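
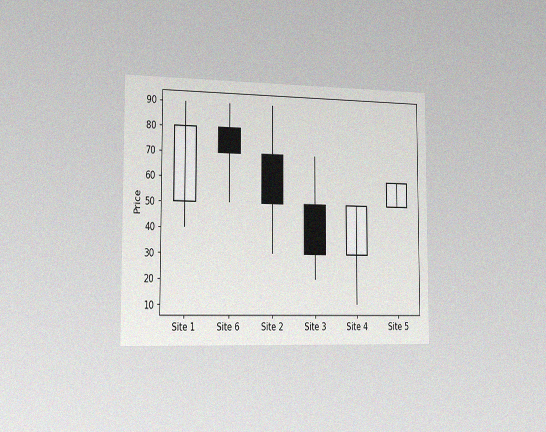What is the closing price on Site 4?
50

The chart is viewed slightly from the left, with some photo noise. The Site 4 candle closes at 50.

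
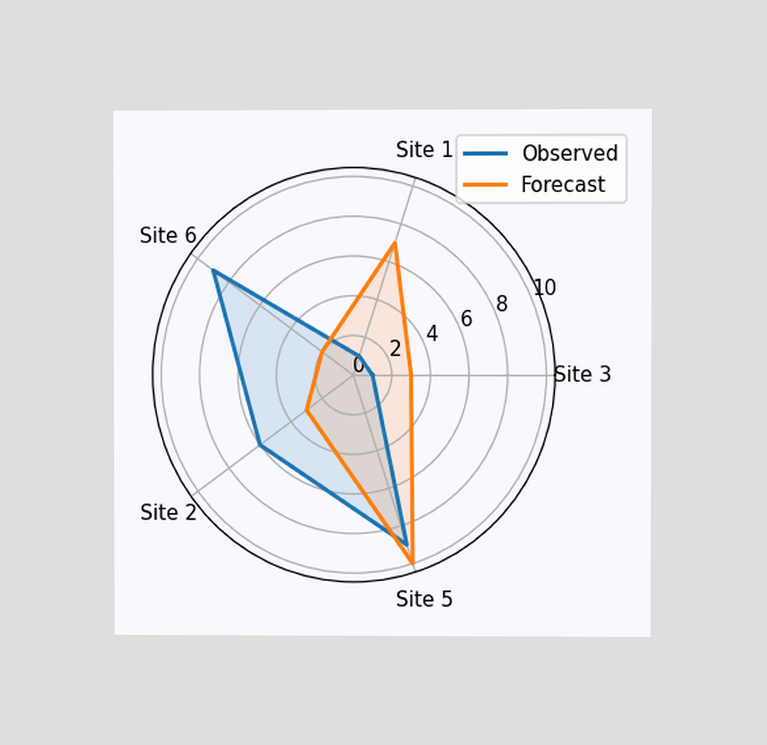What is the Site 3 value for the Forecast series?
The chart is viewed at a slight angle. On the Site 3 axis, Forecast reaches 3.

3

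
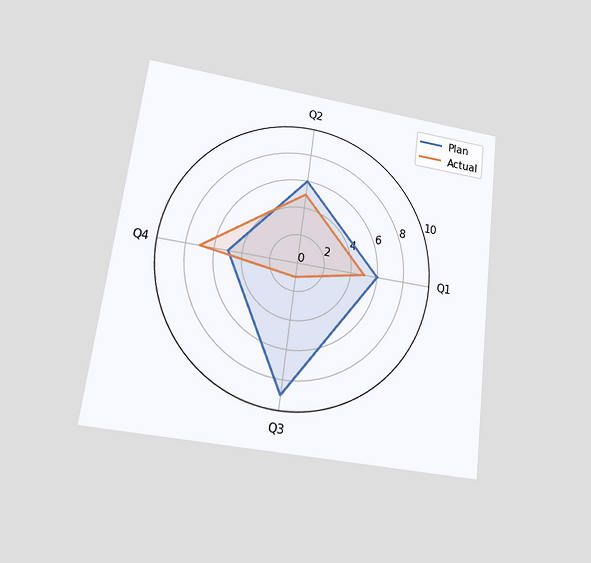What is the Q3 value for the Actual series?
1

The chart is tilted about 7° clockwise and viewed at a slight angle. On the Q3 axis, Actual reaches 1.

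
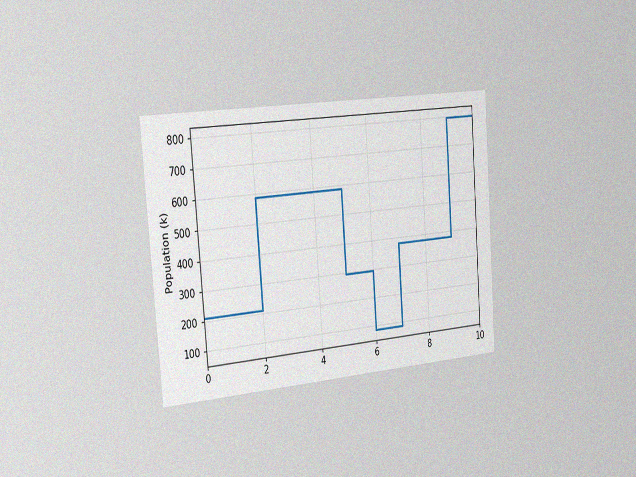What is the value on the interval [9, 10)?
798k

The chart is tilted about 4° counter-clockwise and viewed slightly from the left, with some photo noise. On [9, 10) the step sits at 798k.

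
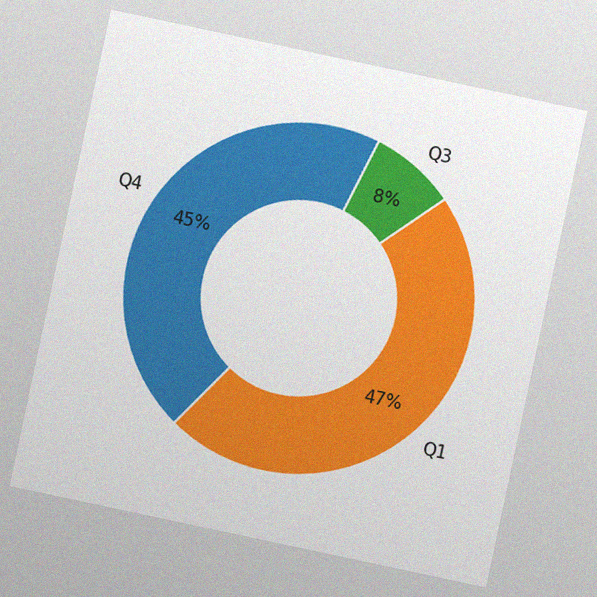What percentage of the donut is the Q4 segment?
45%

The chart is tilted about 12° clockwise, with some photo noise. The Q4 segment takes up 45% of the ring.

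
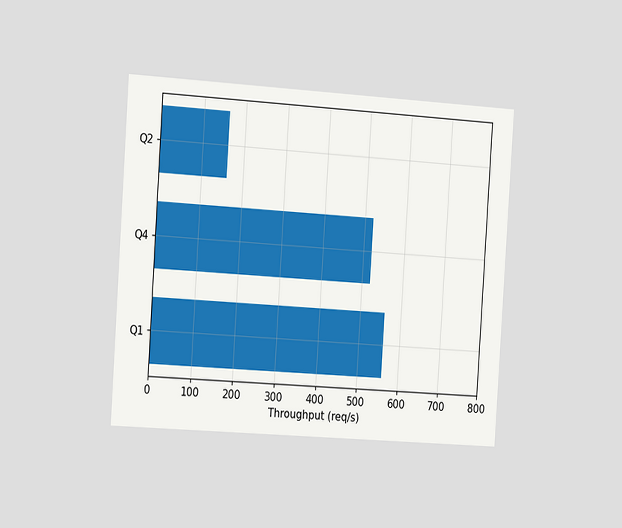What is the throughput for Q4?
520req/s

The chart is tilted about 4° clockwise and viewed slightly from the left. Reading along the chart's x-axis, the Q4 bar reaches 520req/s.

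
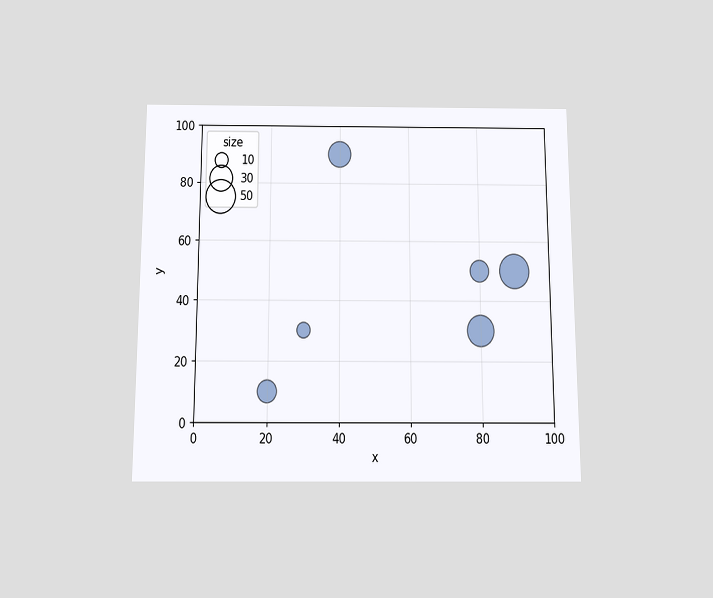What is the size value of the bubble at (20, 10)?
20

The chart is viewed slightly from below. Matching the bubble at (20, 10) against the size legend gives 20.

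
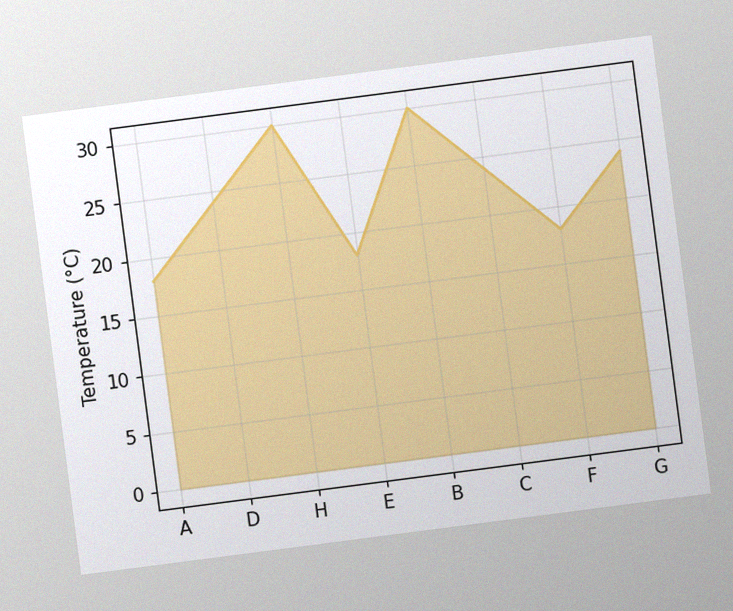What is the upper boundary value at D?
24°C

The chart is tilted about 7° counter-clockwise, with some photo noise. At D the upper boundary is at 24°C.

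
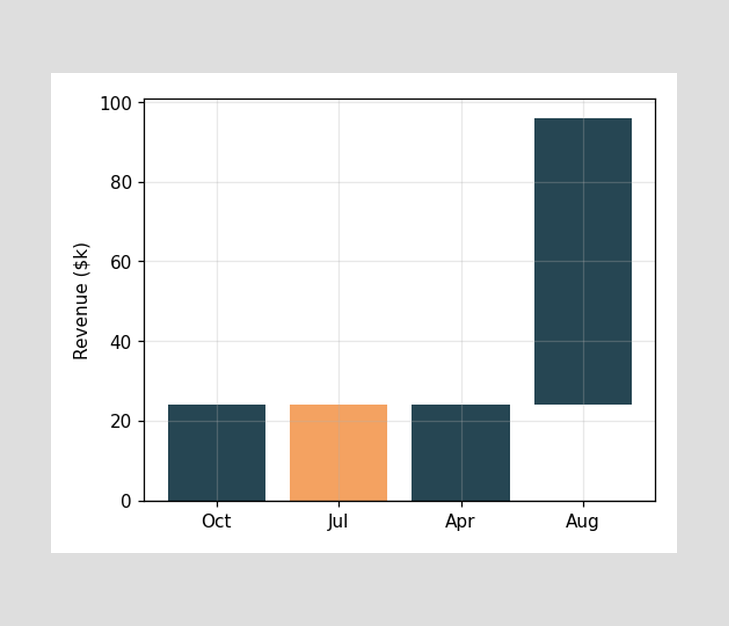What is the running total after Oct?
After Oct the running total reaches $24k.

$24k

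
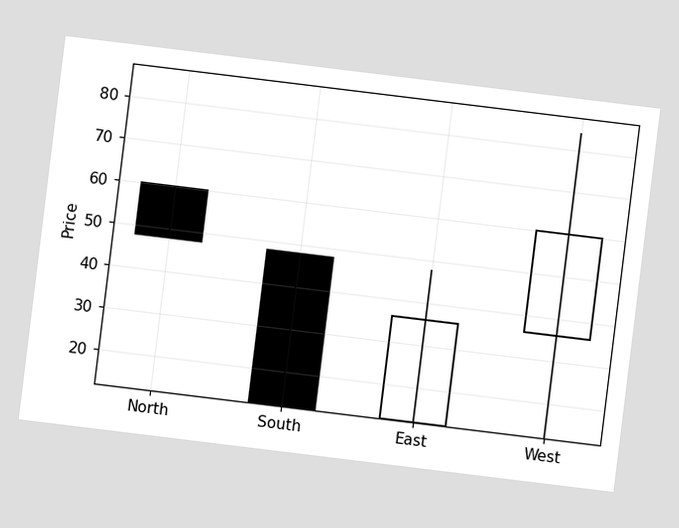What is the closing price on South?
12

The chart is tilted about 7° clockwise. The South candle closes at 12.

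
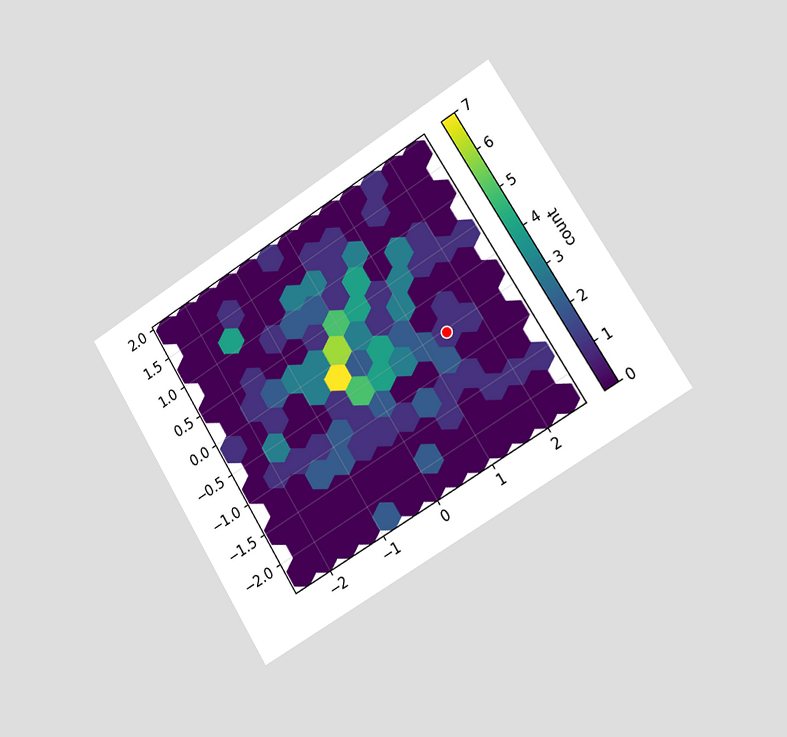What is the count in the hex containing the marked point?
1

The chart is tilted about 32° counter-clockwise and viewed slightly from the right. The marked hex reads 1 on the colorbar.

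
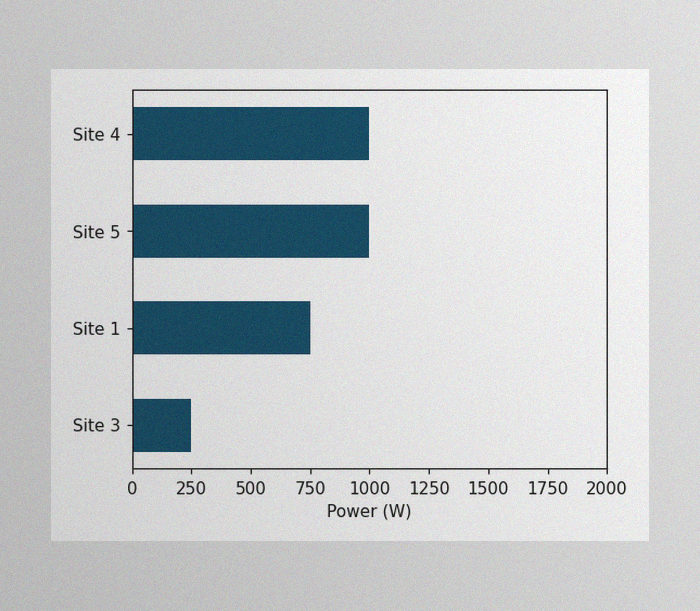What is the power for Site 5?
The image has some photo noise and uneven lighting. Reading along the chart's x-axis, the Site 5 bar reaches 1000W.

1000W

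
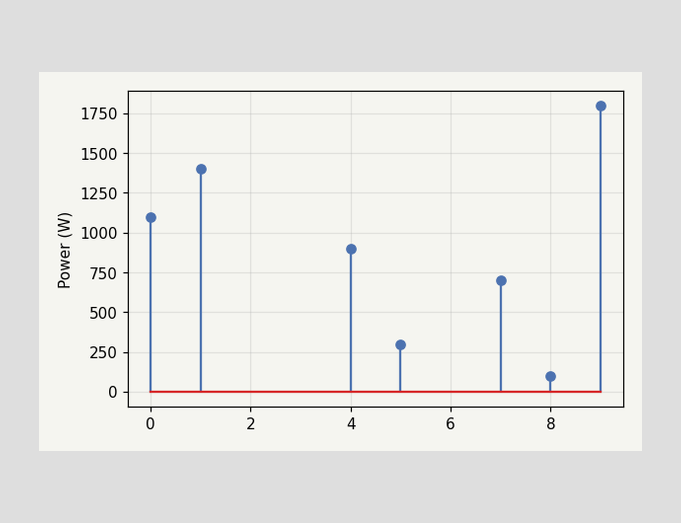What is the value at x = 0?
The stem at x=0 reaches 1100W.

1100W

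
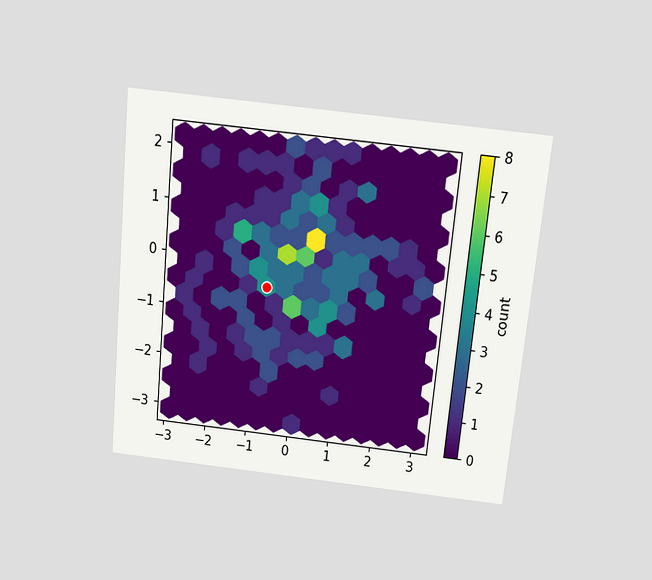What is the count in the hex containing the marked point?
The chart is tilted about 6° clockwise and viewed slightly from above. The marked hex reads 4 on the colorbar.

4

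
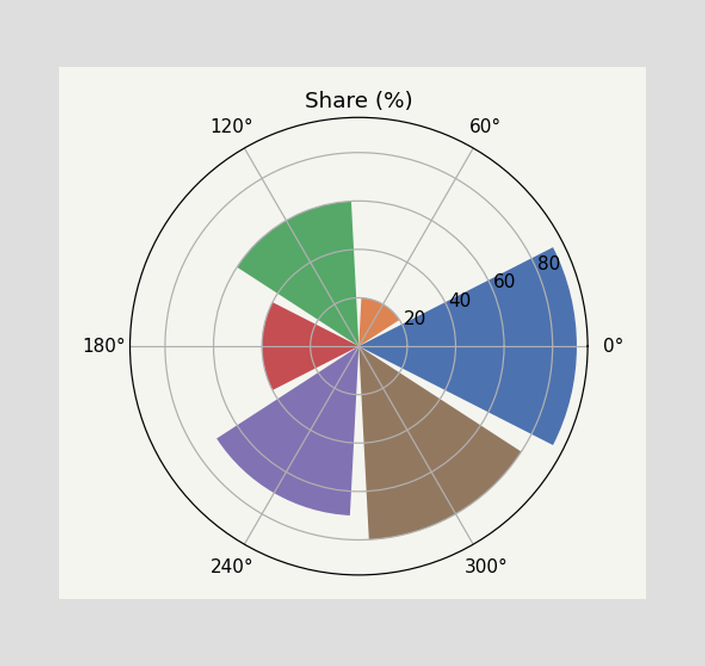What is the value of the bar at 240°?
70%

The bar at 240° reaches 70% on the radial axis.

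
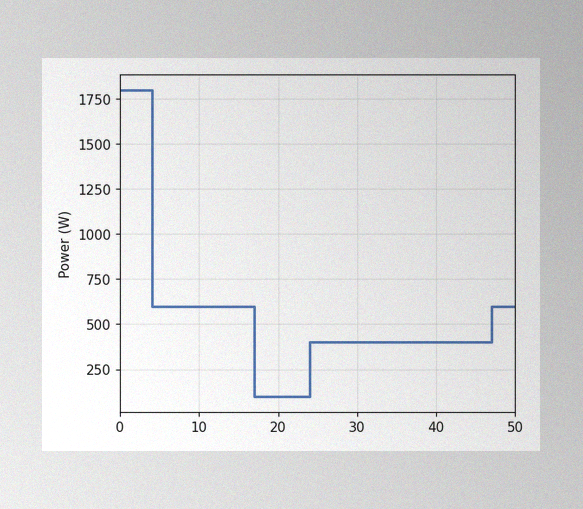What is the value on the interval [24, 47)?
The image has some photo noise and uneven lighting. On [24, 47) the step sits at 400W.

400W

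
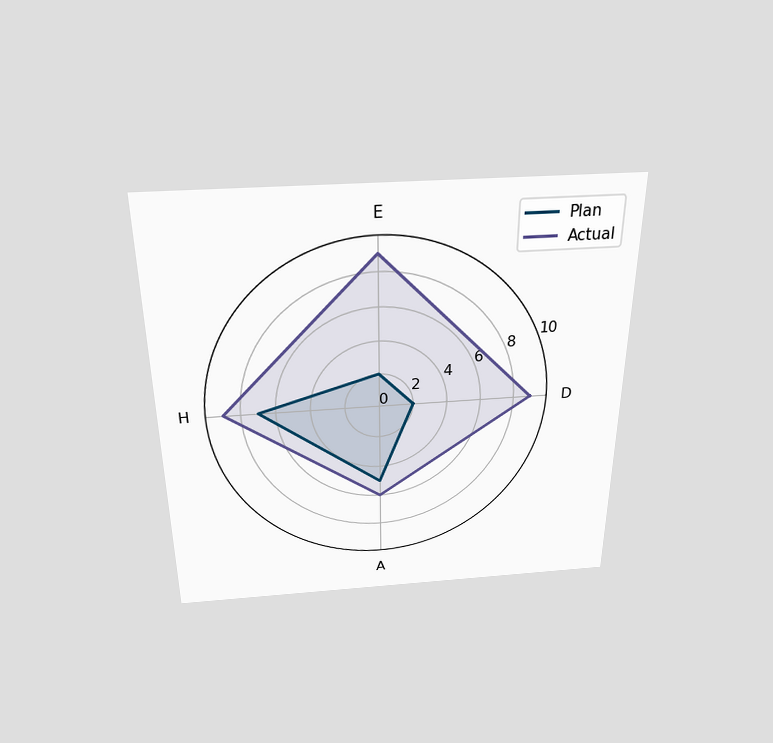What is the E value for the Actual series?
9

The chart is viewed slightly from above. On the E axis, Actual reaches 9.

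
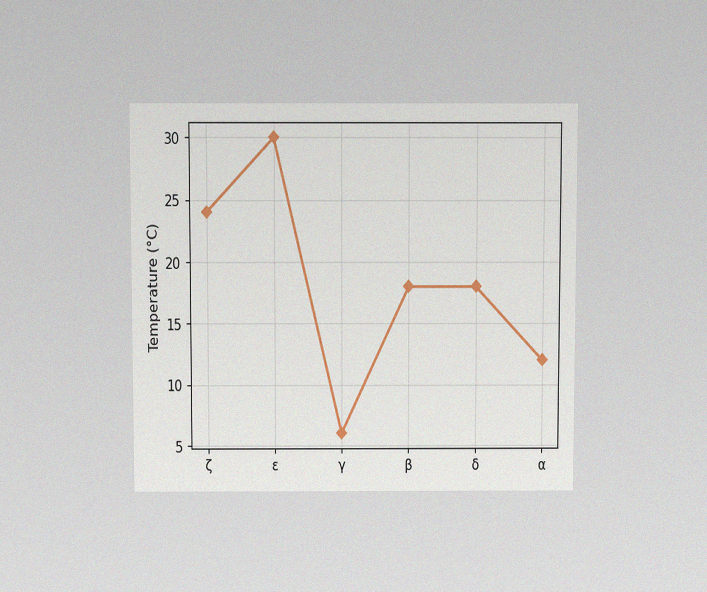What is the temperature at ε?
30°C

The chart is viewed slightly from above, with some photo noise. At ε, the line is at 30°C.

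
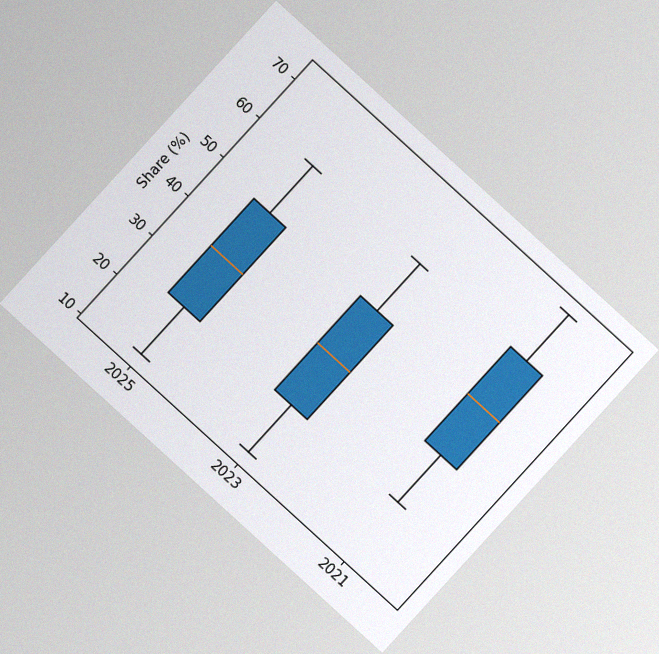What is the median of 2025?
The chart is tilted about 42° clockwise, with some photo noise. The median line in the 2025 box sits at 36%.

36%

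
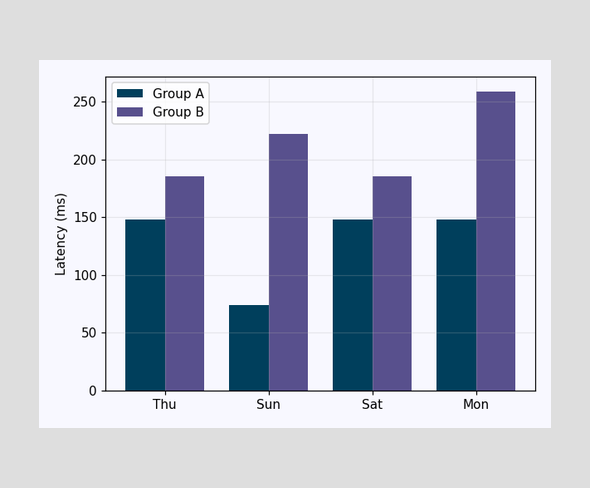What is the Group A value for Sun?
The Group A bar at Sun reaches 74ms on the y-axis.

74ms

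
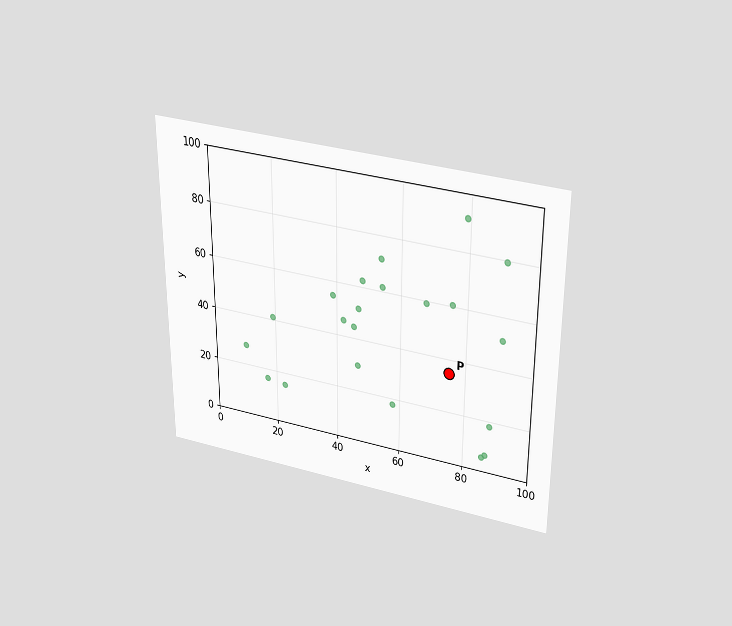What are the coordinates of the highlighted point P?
(75, 35)

The chart is viewed slightly from above. Following the gridlines from P to each axis, P sits at (75, 35).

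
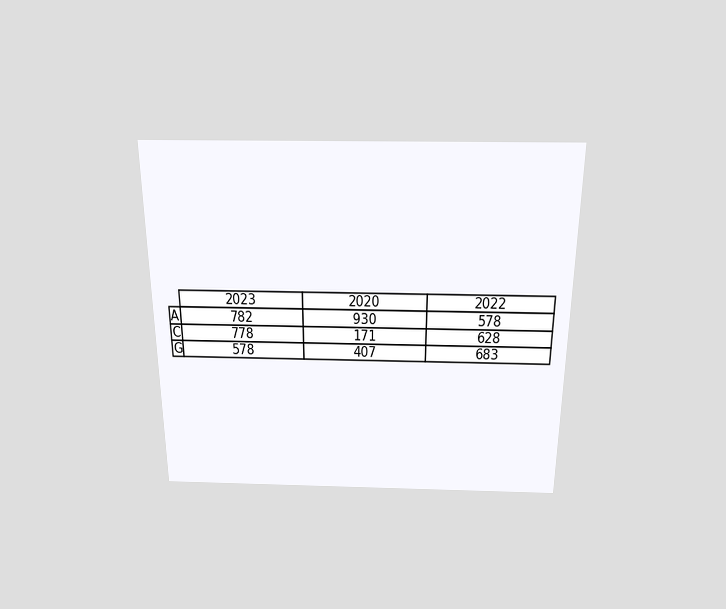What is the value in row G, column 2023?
The chart is viewed slightly from above. The (G, 2023) cell reads 578.

578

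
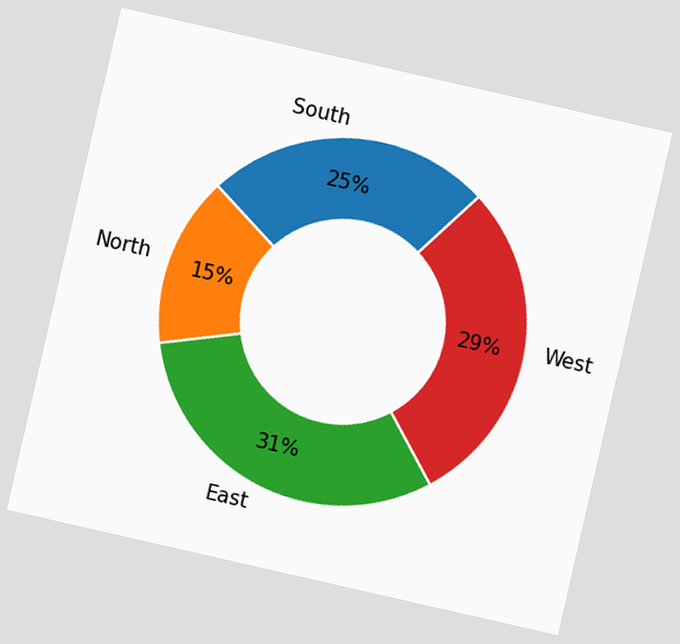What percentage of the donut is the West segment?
29%

The chart is tilted about 13° clockwise. The West segment takes up 29% of the ring.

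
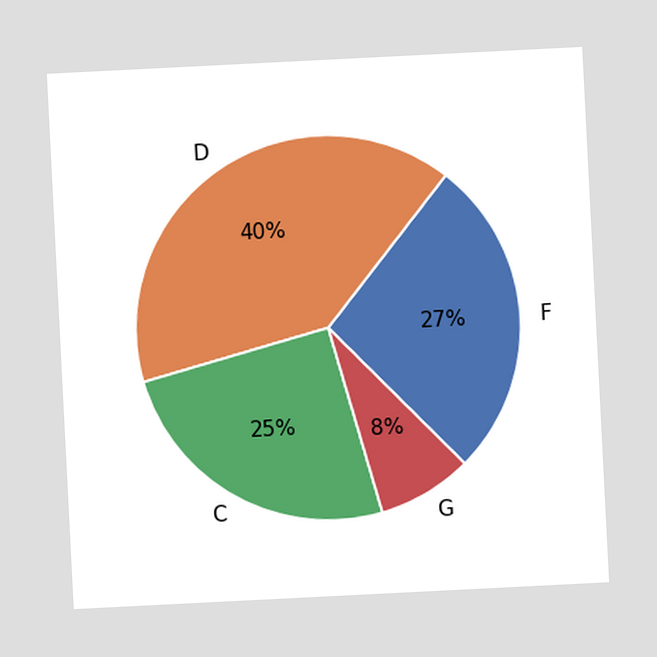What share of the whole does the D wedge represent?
40%

The chart is tilted about 3° counter-clockwise. The D slice takes up 40% of the pie.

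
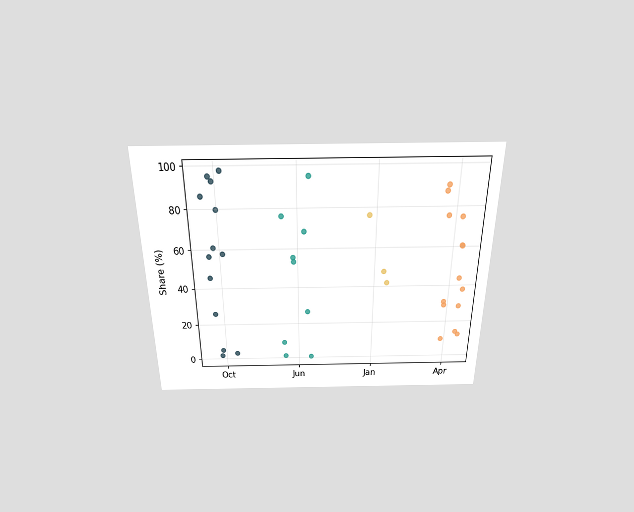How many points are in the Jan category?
The chart is viewed slightly from above. Counting the markers in the Jan column gives 3.

3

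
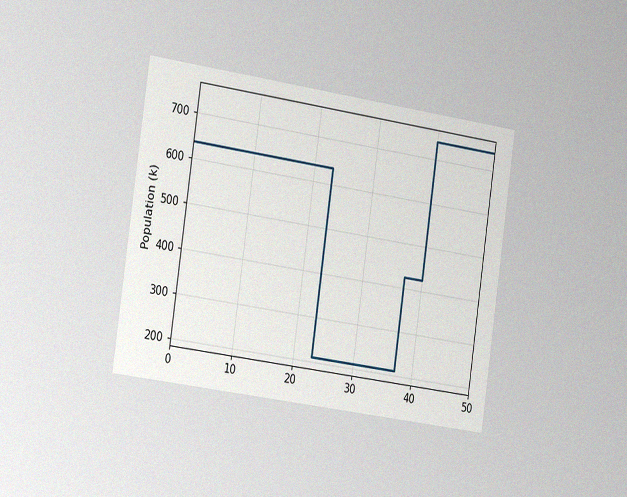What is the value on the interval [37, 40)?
424k

The chart is tilted about 8° clockwise and viewed slightly from the left, with some photo noise. On [37, 40) the step sits at 424k.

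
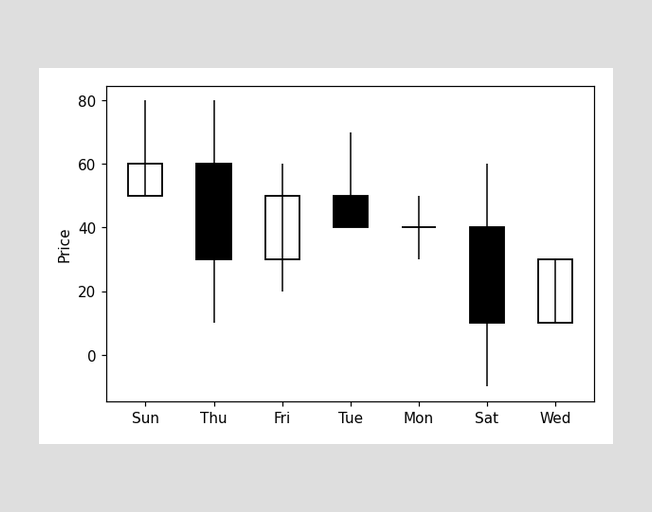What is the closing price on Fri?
50

The Fri candle closes at 50.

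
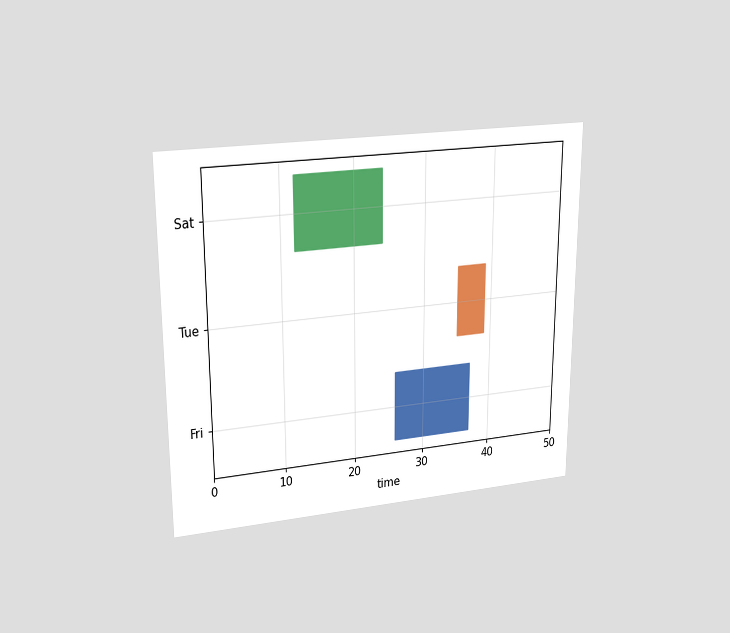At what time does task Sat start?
The chart is viewed at a slight angle. The Sat bar begins at t=12.

12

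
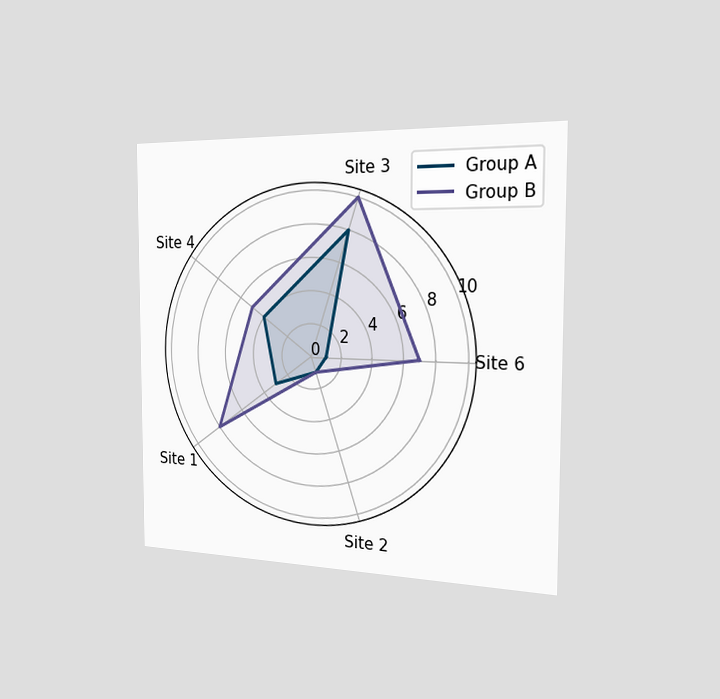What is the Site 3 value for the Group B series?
The chart is viewed slightly from the right. On the Site 3 axis, Group B reaches 10.

10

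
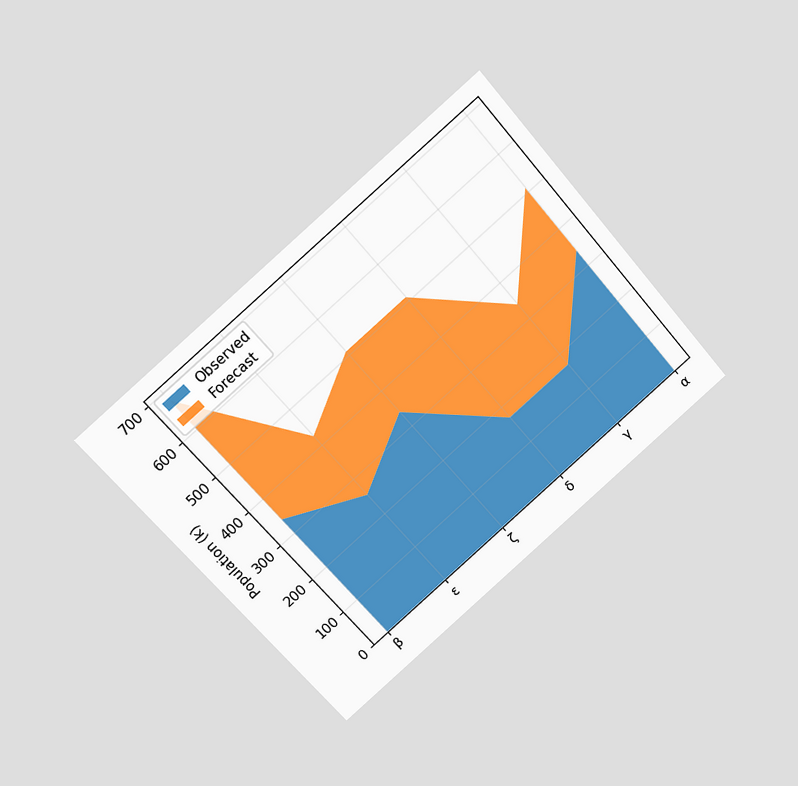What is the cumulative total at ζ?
510k

The chart is tilted about 41° counter-clockwise and viewed at a slight angle. The stacked total at ζ reaches 510k.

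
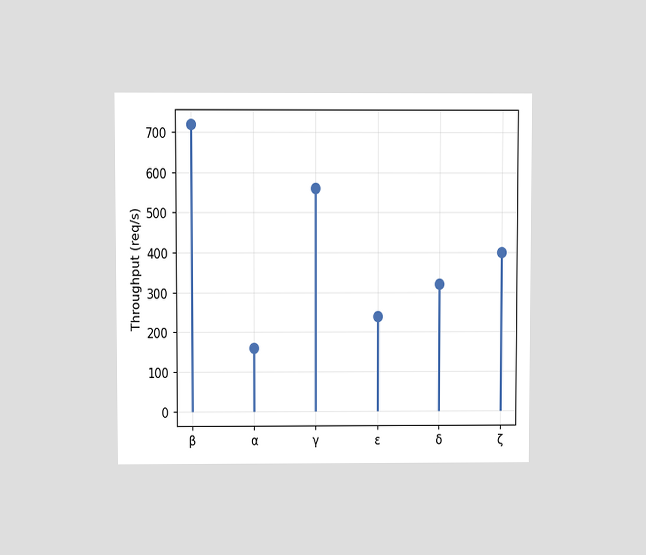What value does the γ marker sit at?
560req/s

The chart is viewed at a slight angle. The γ marker sits at 560req/s.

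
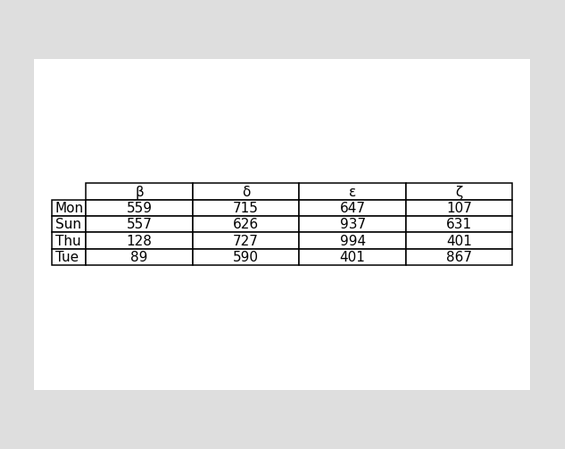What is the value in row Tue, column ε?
401

The (Tue, ε) cell reads 401.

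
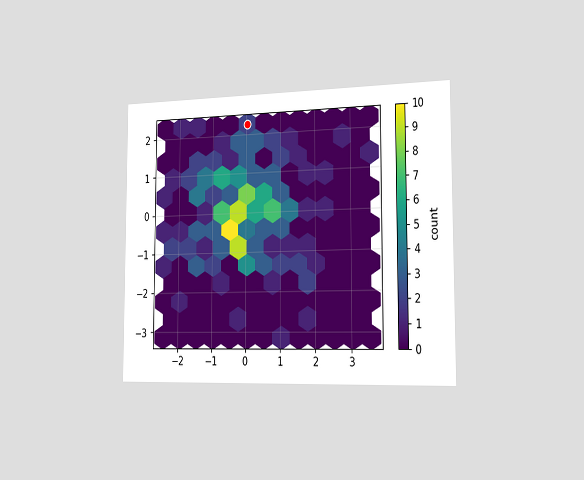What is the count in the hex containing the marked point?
The chart is viewed slightly from the right. The marked hex reads 2 on the colorbar.

2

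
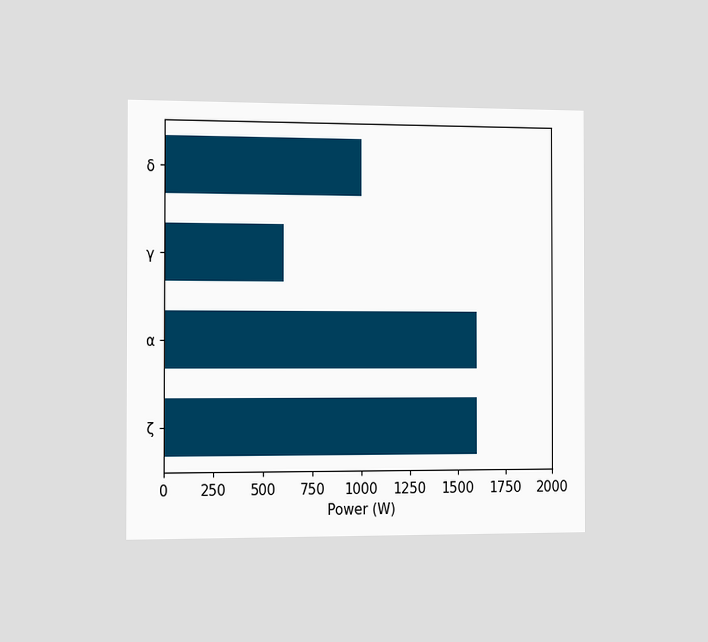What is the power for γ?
The chart is viewed slightly from the left. Reading along the chart's x-axis, the γ bar reaches 600W.

600W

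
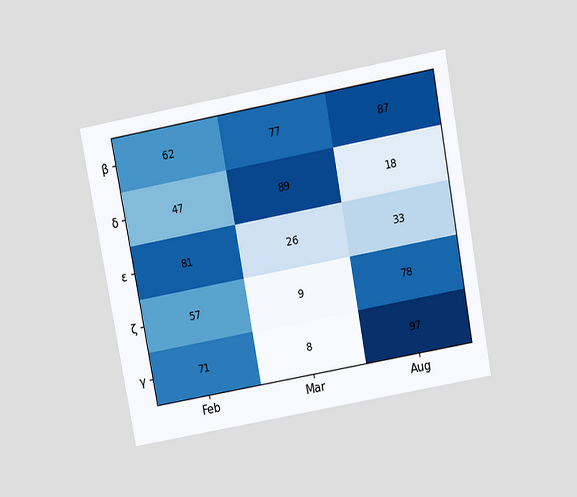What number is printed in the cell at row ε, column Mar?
26

The chart is tilted about 10° counter-clockwise and viewed slightly from above. The (ε, Mar) cell reads 26.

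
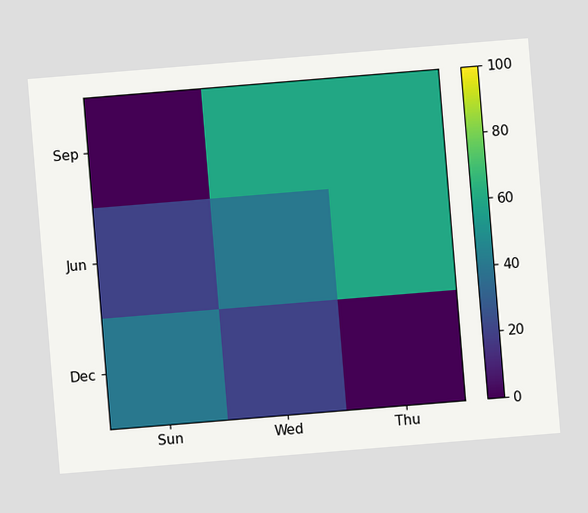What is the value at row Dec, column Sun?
40

The chart is tilted about 5° counter-clockwise. Matching cell (Dec, Sun) against the colorbar gives 40.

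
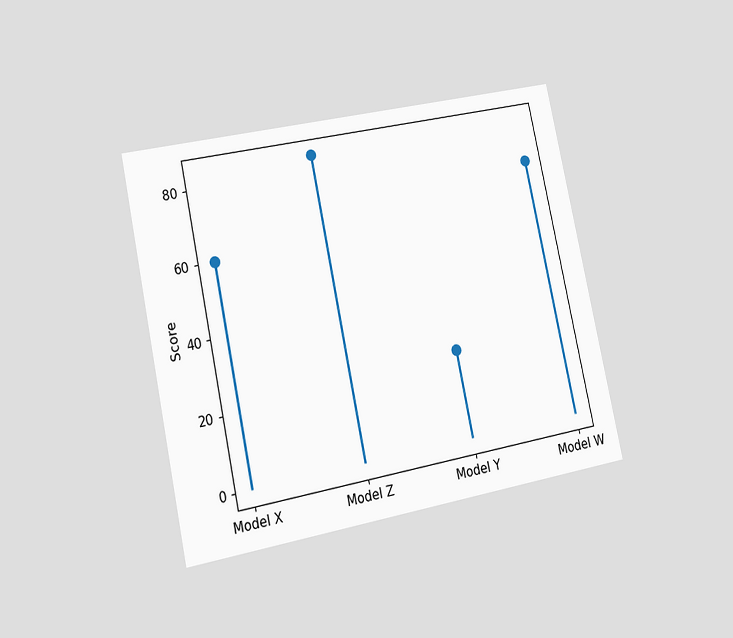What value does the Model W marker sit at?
The chart is tilted about 12° counter-clockwise and viewed slightly from the left. The Model W marker sits at 72.

72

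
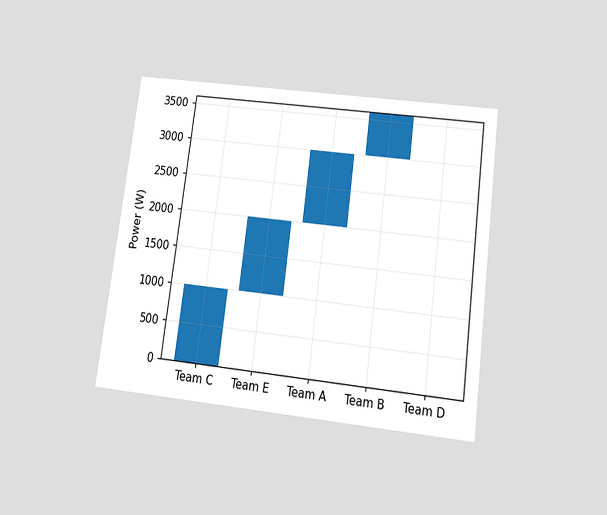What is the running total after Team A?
The chart is tilted about 7° clockwise and viewed slightly from below. After Team A the running total reaches 3000W.

3000W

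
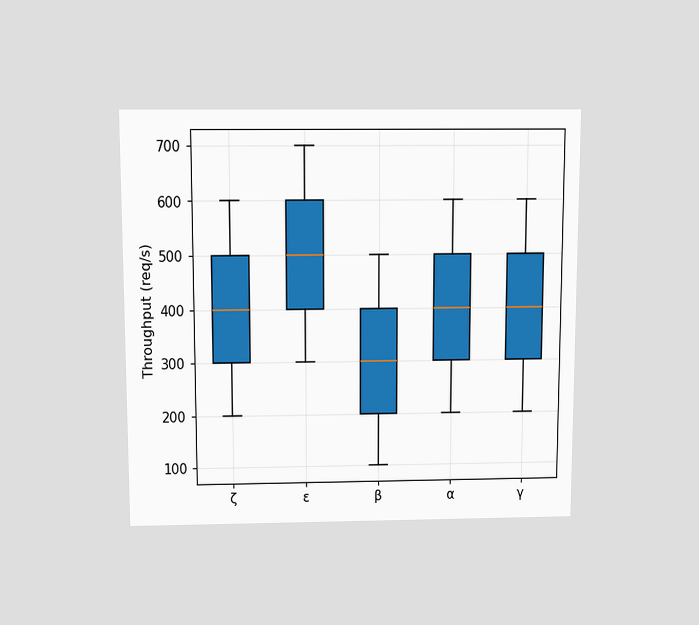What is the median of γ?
The chart is viewed slightly from above. The median line in the γ box sits at 400req/s.

400req/s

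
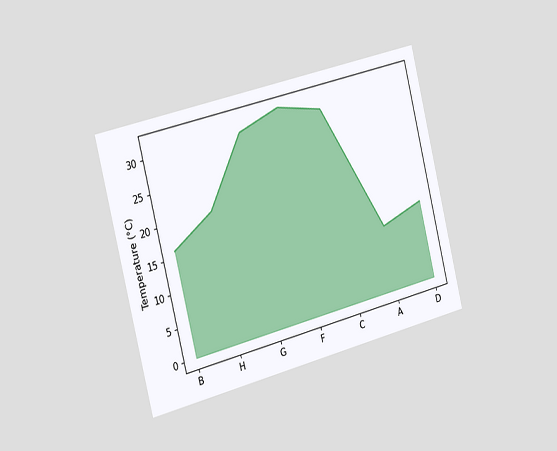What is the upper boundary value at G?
The chart is tilted about 14° counter-clockwise and viewed slightly from the left. At G the upper boundary is at 30°C.

30°C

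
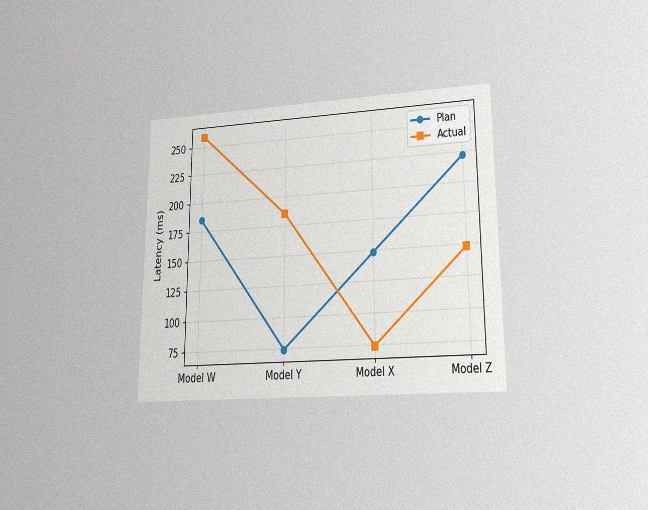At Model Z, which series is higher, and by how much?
The chart is viewed at a slight angle, with some photo noise. At Model Z, Plan sits above the other line by 74ms.

Plan, by 74ms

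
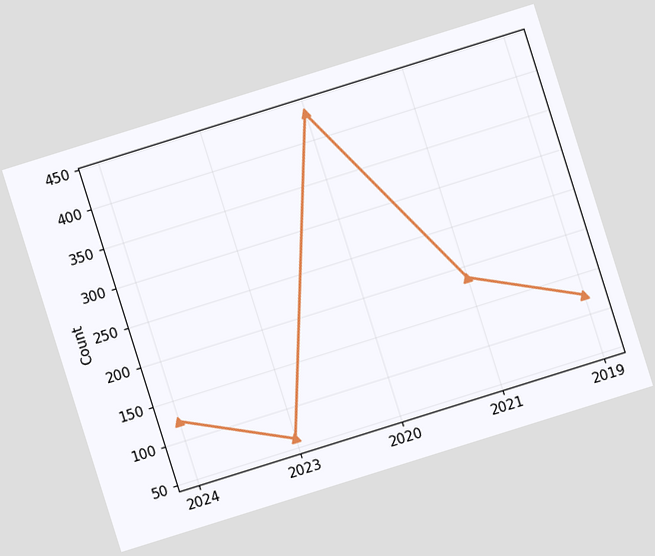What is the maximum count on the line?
The chart is tilted about 17° counter-clockwise. The highest point is at 2020, and reading across to the y-axis gives 434.

434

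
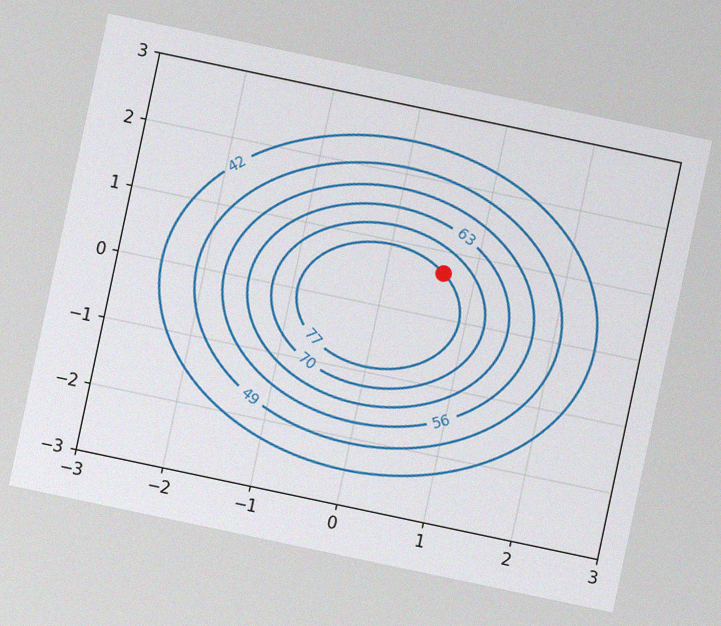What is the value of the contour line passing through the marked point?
77

The chart is tilted about 12° clockwise, with some photo noise. The marked point sits on the contour labelled 77.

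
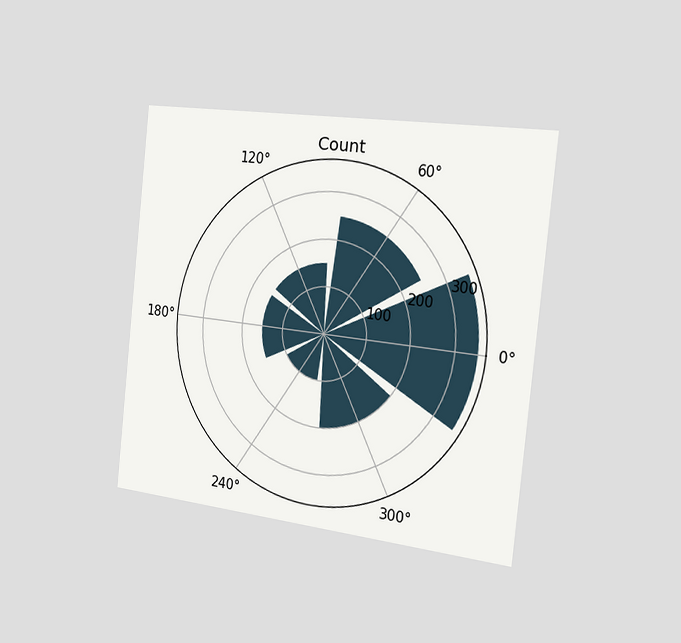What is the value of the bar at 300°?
200

The chart is tilted about 6° clockwise and viewed slightly from the right. The bar at 300° reaches 200 on the radial axis.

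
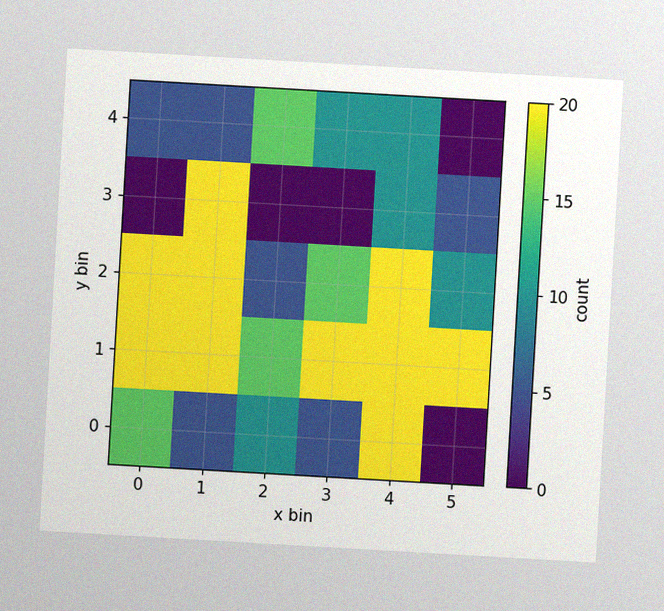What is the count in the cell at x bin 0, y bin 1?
20

The chart is tilted about 3° clockwise, with some photo noise. Matching the cell (0, 1) against the colorbar gives 20.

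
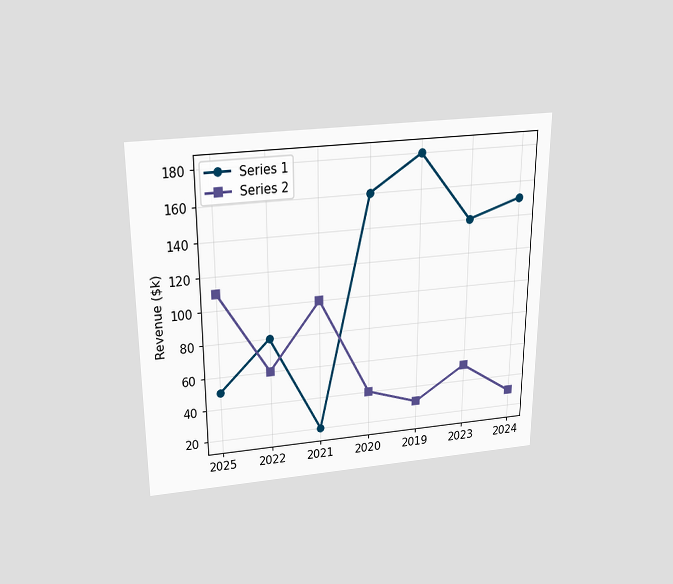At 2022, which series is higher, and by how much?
Series 1, by $20k

The chart is viewed slightly from above. At 2022, Series 1 sits above the other line by $20k.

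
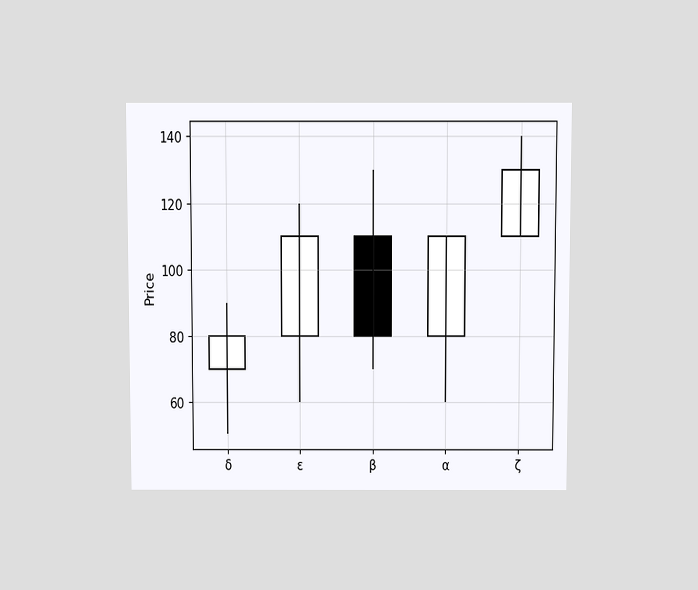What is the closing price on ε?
The chart is viewed slightly from above. The ε candle closes at 110.

110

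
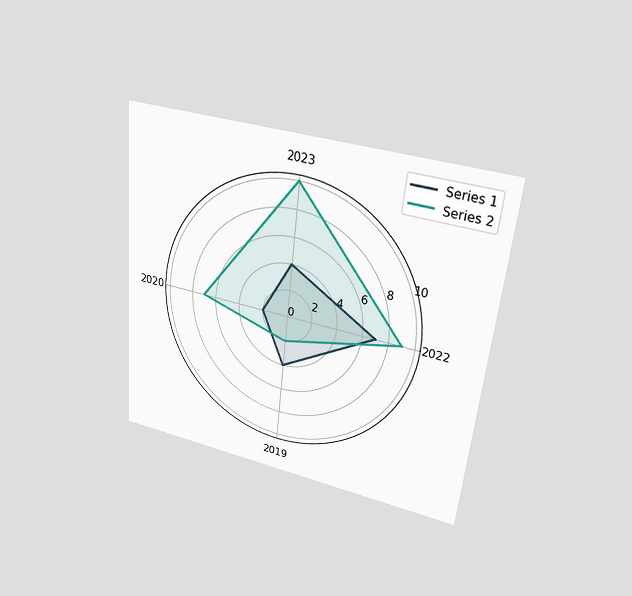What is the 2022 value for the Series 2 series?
The chart is tilted about 6° clockwise and viewed slightly from above. On the 2022 axis, Series 2 reaches 9.

9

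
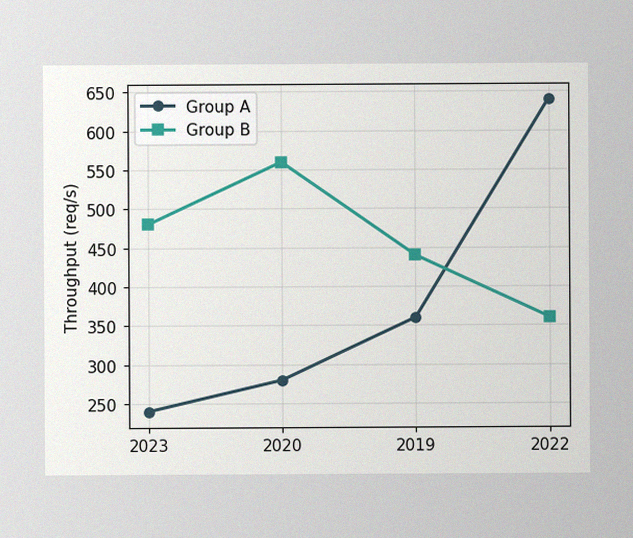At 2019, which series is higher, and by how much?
Group B, by 80req/s

The image has some photo noise and uneven lighting. At 2019, Group B sits above the other line by 80req/s.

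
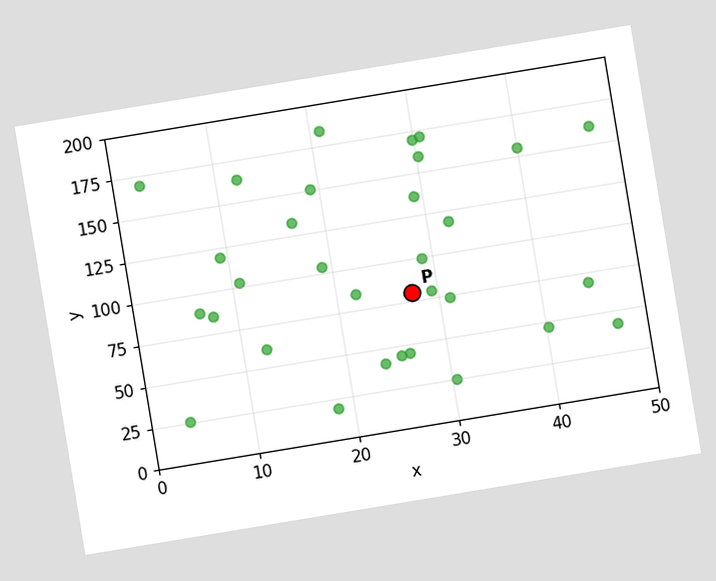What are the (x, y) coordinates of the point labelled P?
The chart is tilted about 9° counter-clockwise. Following the gridlines from P to each axis, P sits at (27.5, 80).

(27.5, 80)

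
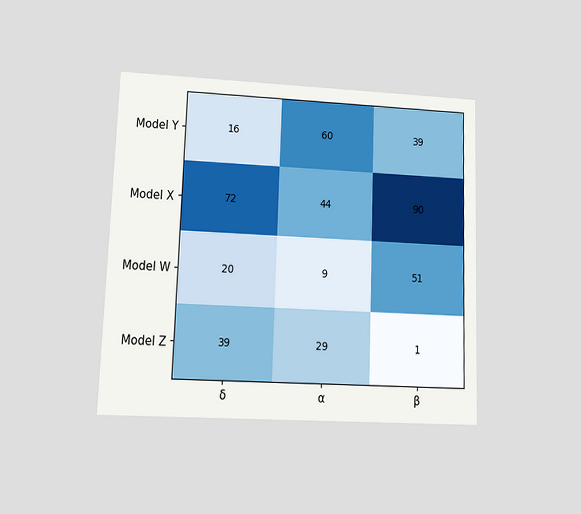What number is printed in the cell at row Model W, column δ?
The chart is tilted about 2° clockwise and viewed at a slight angle. The (Model W, δ) cell reads 20.

20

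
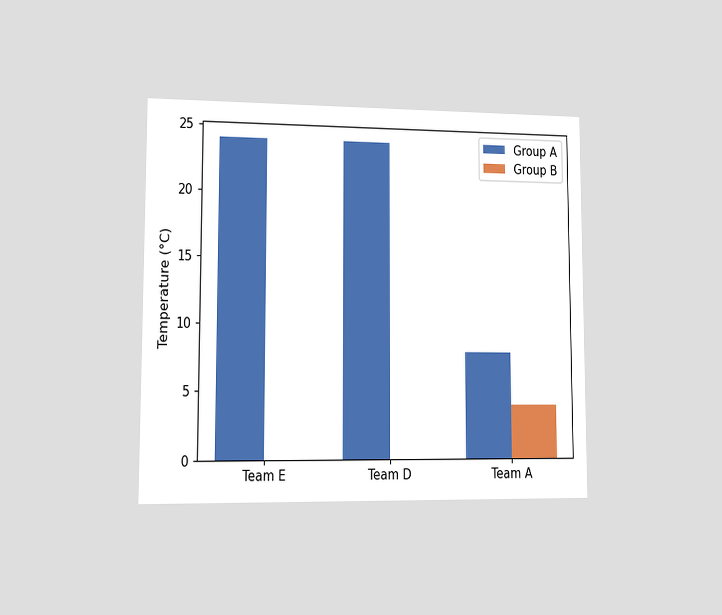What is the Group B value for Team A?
4°C

The chart is viewed at a slight angle. The Group B bar at Team A reaches 4°C on the y-axis.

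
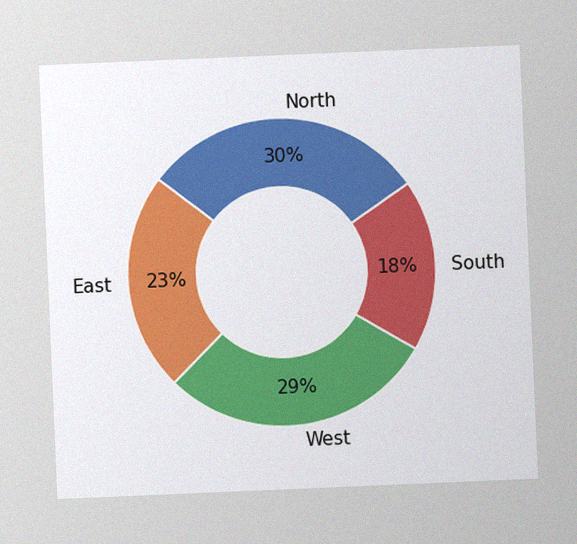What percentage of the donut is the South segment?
18%

The chart is tilted about 2° counter-clockwise, with some photo noise. The South segment takes up 18% of the ring.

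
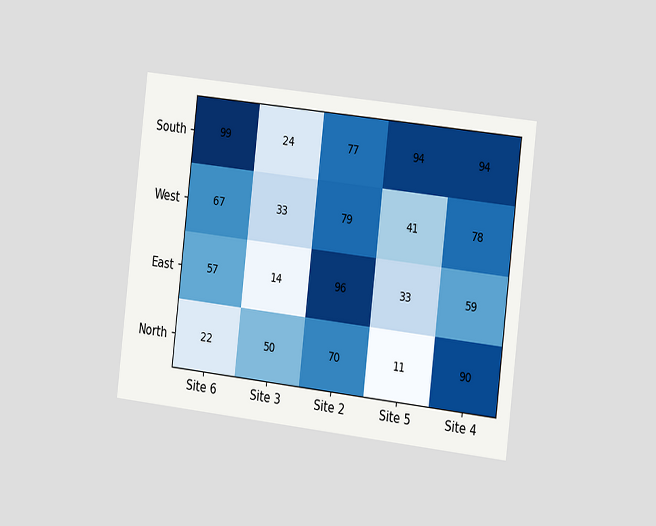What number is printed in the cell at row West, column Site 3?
33

The chart is tilted about 7° clockwise and viewed slightly from the right. The (West, Site 3) cell reads 33.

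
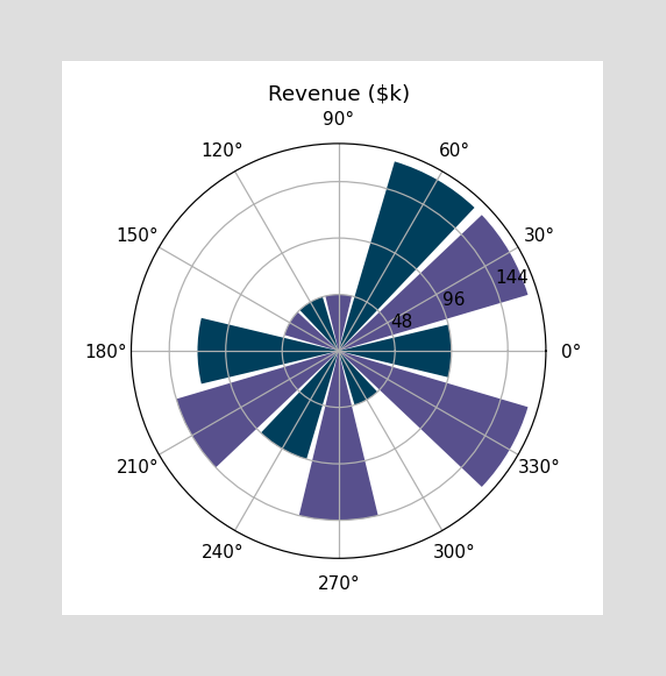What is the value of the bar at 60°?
$168k

The bar at 60° reaches $168k on the radial axis.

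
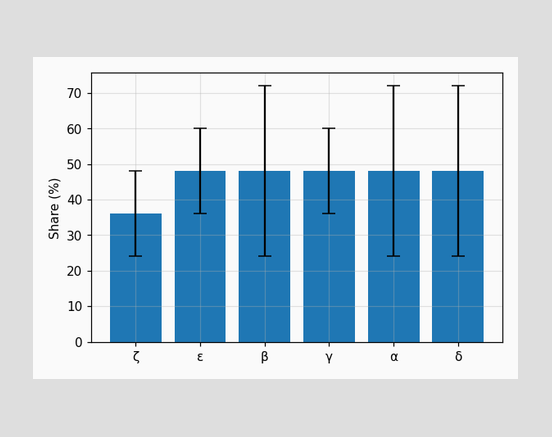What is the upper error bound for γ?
The γ bar's upper whisker reaches 60%.

60%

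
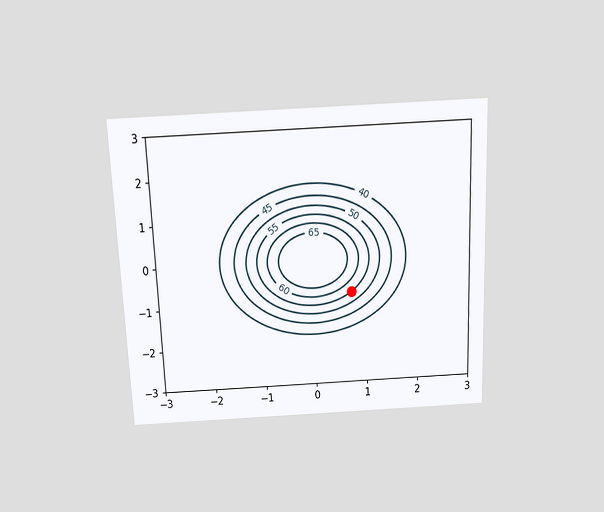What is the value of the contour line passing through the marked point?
55

The chart is tilted about 2° counter-clockwise and viewed slightly from above. The marked point sits on the contour labelled 55.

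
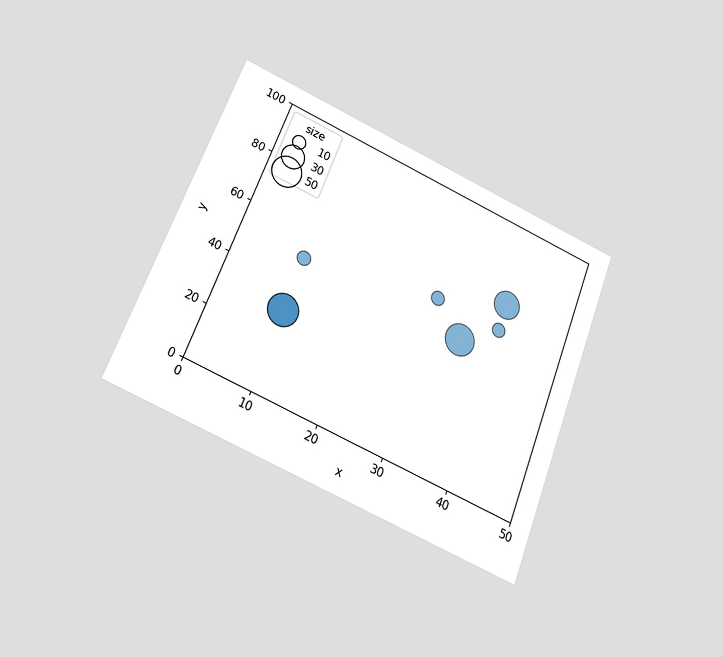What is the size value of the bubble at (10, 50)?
The chart is tilted about 21° clockwise and viewed slightly from below. Matching the bubble at (10, 50) against the size legend gives 10.

10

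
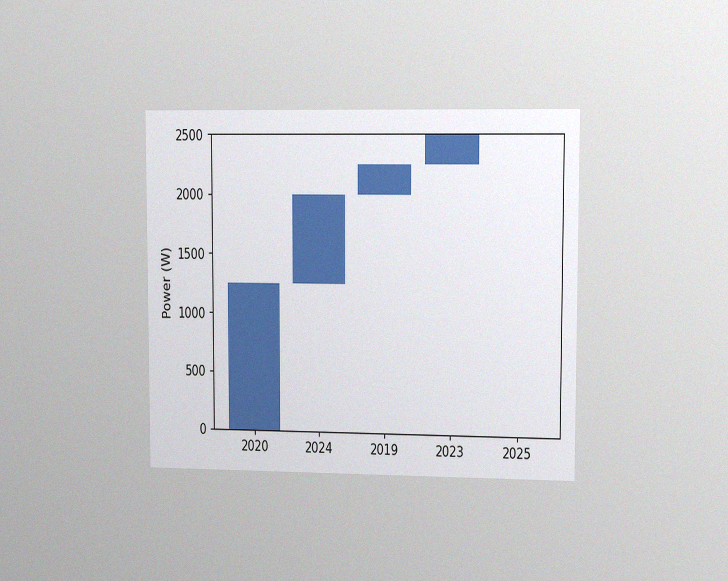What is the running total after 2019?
The chart is viewed slightly from the right, with some photo noise. After 2019 the running total reaches 2250W.

2250W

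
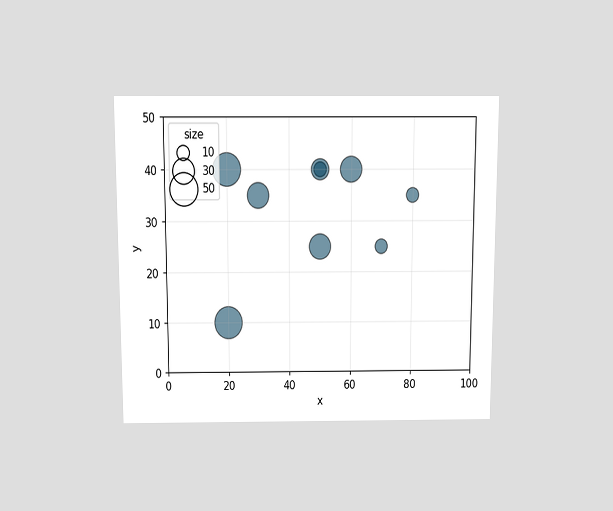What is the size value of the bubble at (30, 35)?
The chart is viewed slightly from above. Matching the bubble at (30, 35) against the size legend gives 30.

30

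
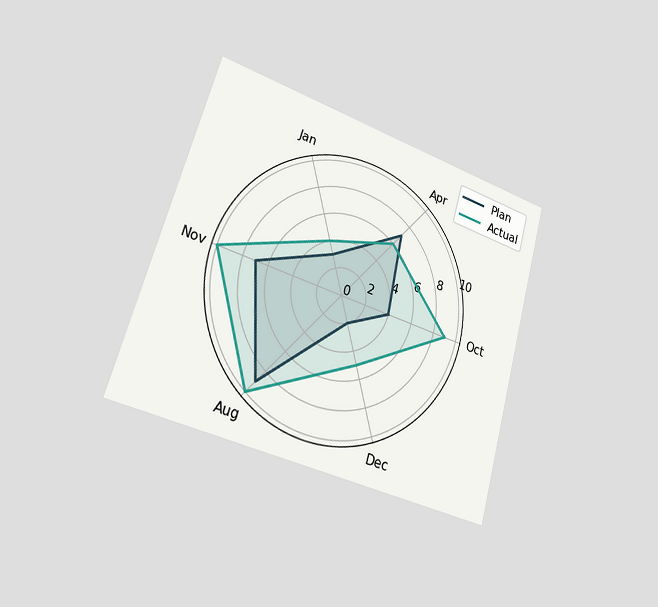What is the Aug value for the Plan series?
The chart is tilted about 16° clockwise and viewed slightly from the left. On the Aug axis, Plan reaches 9.

9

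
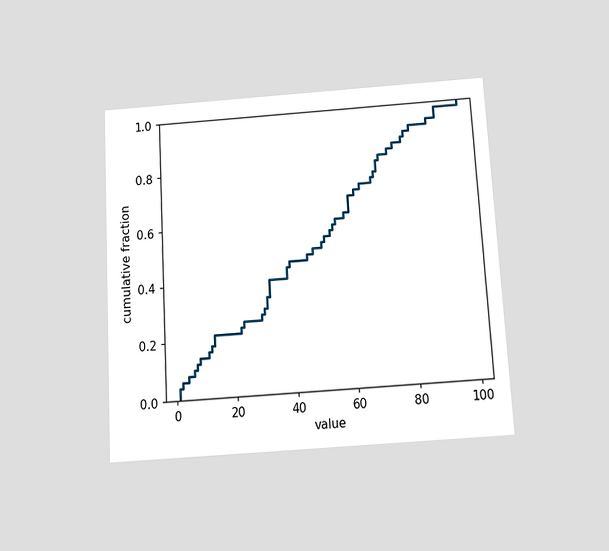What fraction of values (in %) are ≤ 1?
4%

The chart is tilted about 3° counter-clockwise and viewed slightly from below. At x=1 the ECDF step is at 4%.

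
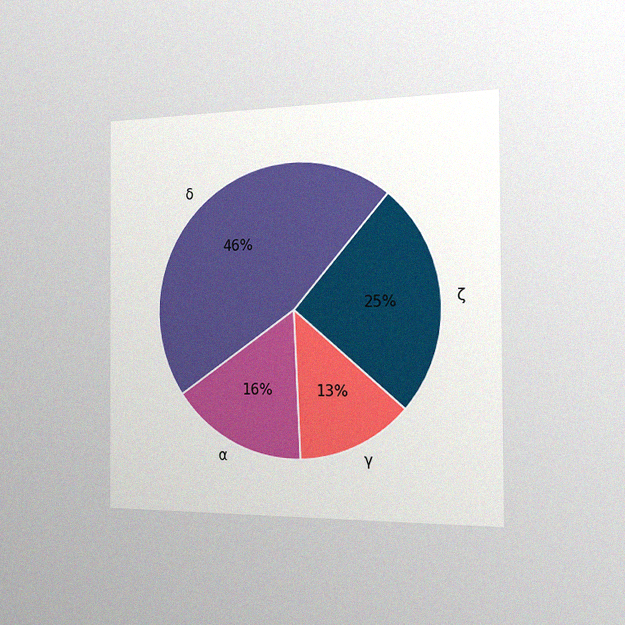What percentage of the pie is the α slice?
The chart is viewed slightly from the right, with some photo noise. The α slice takes up 16% of the pie.

16%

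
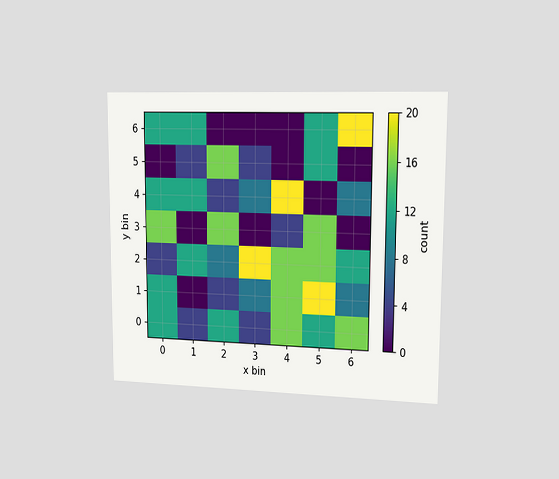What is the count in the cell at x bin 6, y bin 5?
0

The chart is viewed slightly from the right. Matching the cell (6, 5) against the colorbar gives 0.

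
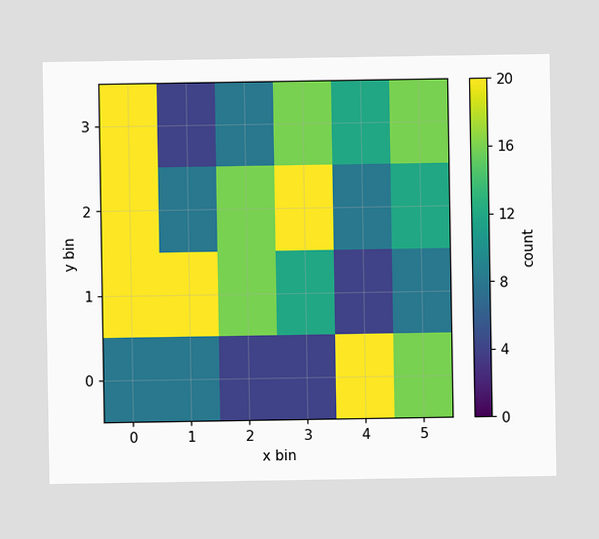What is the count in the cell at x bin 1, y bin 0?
Matching the cell (1, 0) against the colorbar gives 8.

8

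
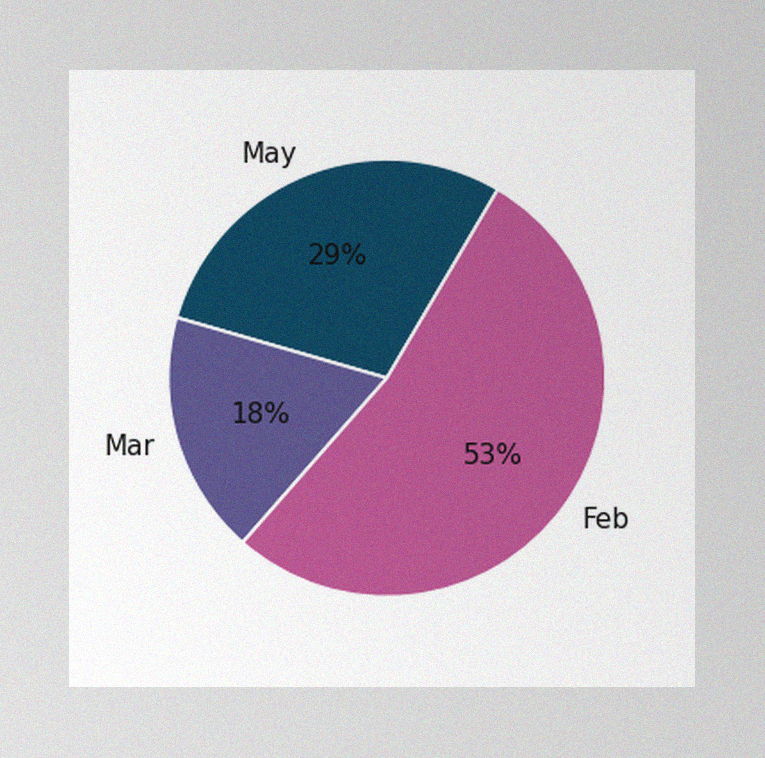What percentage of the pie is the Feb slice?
The image has some photo noise and uneven lighting. The Feb slice takes up 53% of the pie.

53%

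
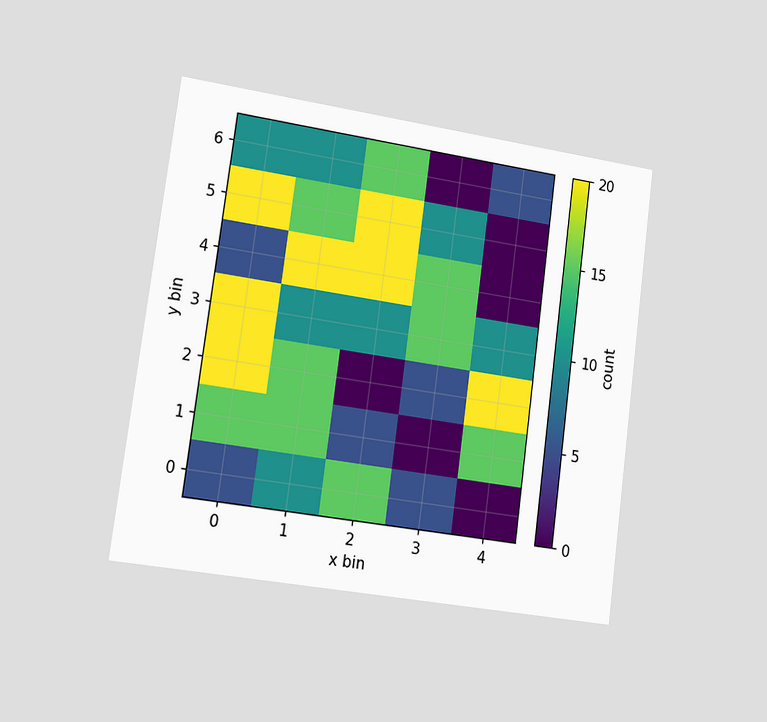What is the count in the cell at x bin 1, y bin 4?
20

The chart is tilted about 8° clockwise and viewed slightly from the left. Matching the cell (1, 4) against the colorbar gives 20.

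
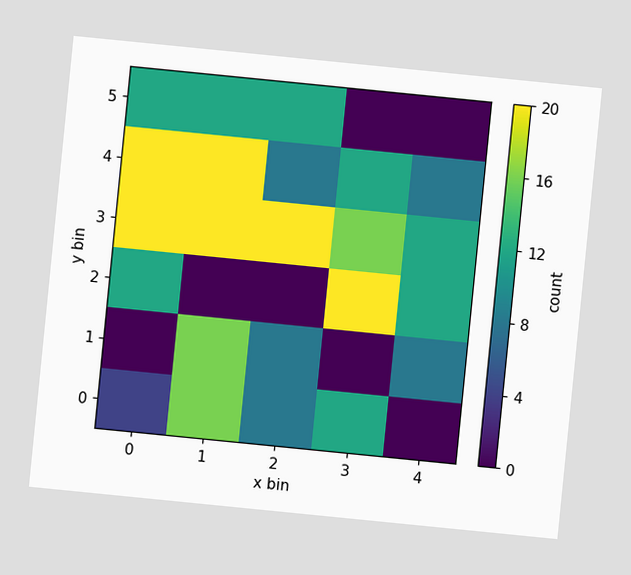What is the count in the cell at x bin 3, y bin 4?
The chart is tilted about 6° clockwise. Matching the cell (3, 4) against the colorbar gives 12.

12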